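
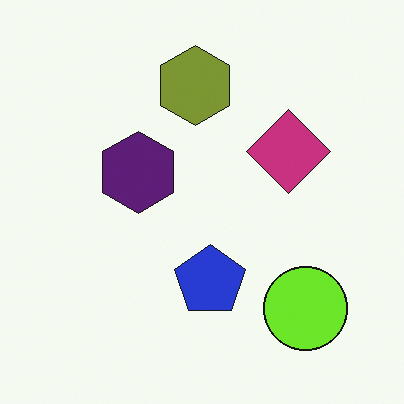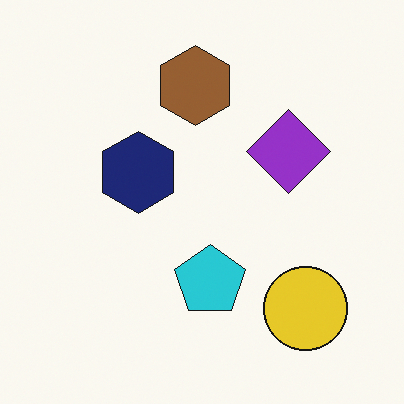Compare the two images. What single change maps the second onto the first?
It was hue-shifted by a small amount.

Every shape's color has rotated by the same amount around the hue wheel — a uniform hue shift.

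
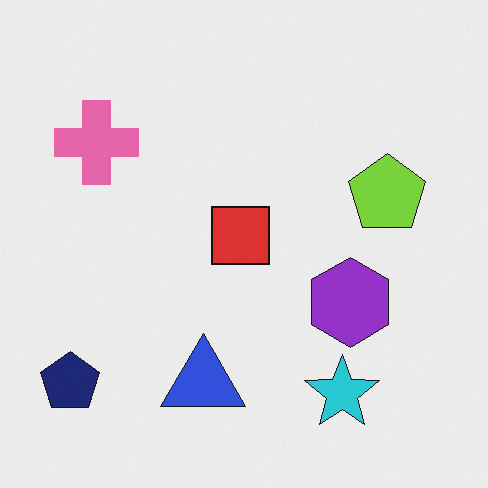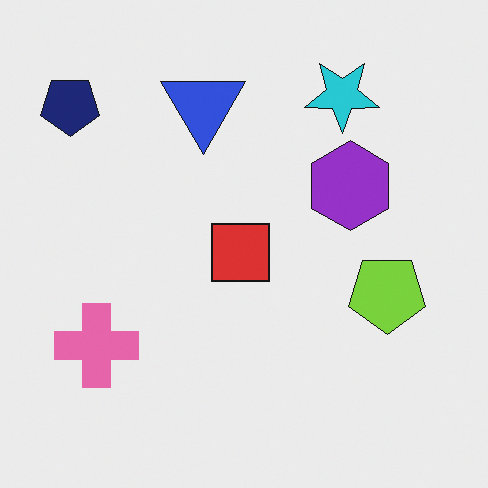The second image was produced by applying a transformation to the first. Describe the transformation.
The transformation is: flipped vertically (top ↔ bottom).

The cyan star is in the bottom-right of the first image and the top-right of the second — shapes on opposite sides of the horizontal midline have swapped in a mirror flip.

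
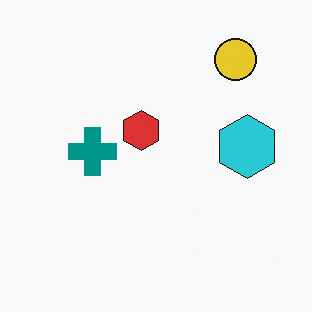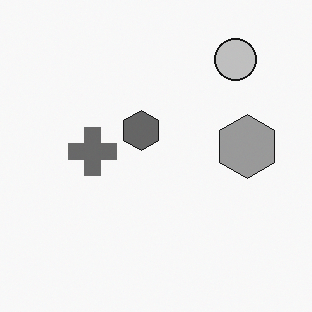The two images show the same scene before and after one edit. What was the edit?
Converted to grayscale.

All color is removed — every shape is now a shade of grey.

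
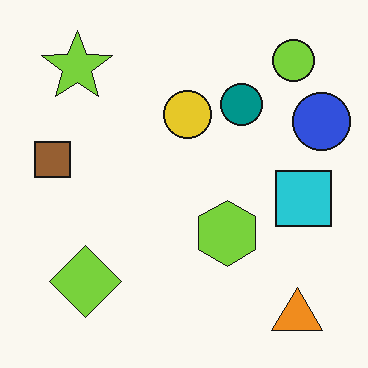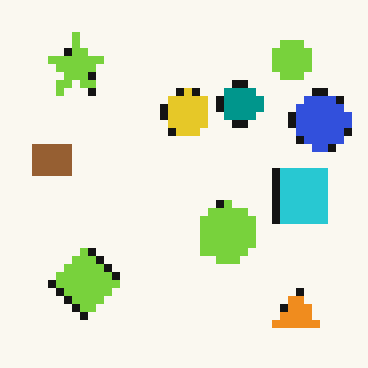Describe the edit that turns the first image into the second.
Moderately pixelated.

Shapes are reduced to large square blocks; fine edges and outlines are lost — a downscale-then-upscale (mosaic) effect.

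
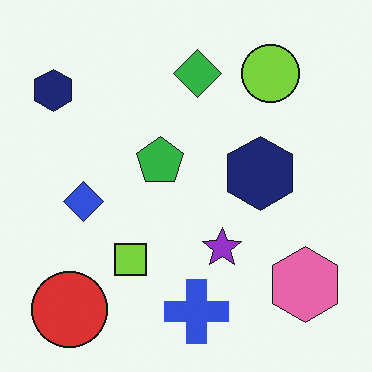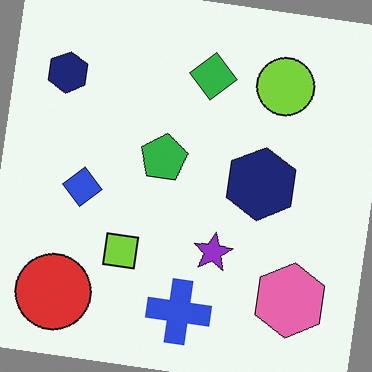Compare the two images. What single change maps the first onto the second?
The second image is the first rotated clockwise by a slight angle.

Every shape is tilted by the same angle and the image corners show triangular fill wedges — a whole-image rotation by a non-right angle.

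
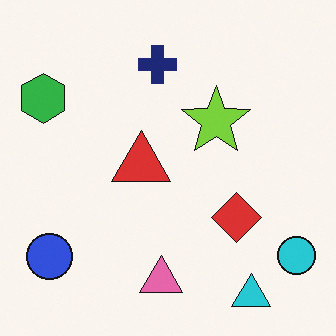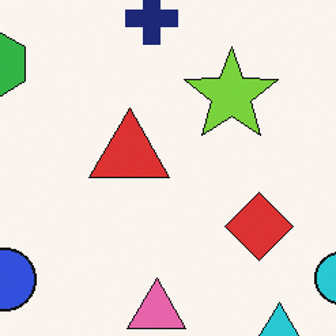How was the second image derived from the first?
The image was cropped to a modestly smaller region and rescaled.

The visible shapes are larger and the field of view is narrower; shapes near the original edges may be partly or wholly outside the frame — a crop-and-rescale.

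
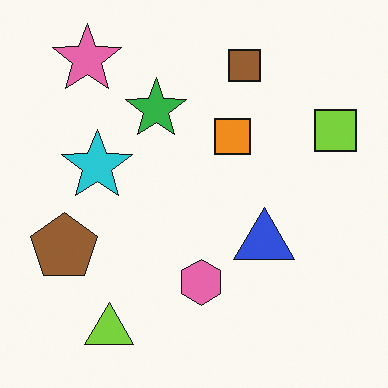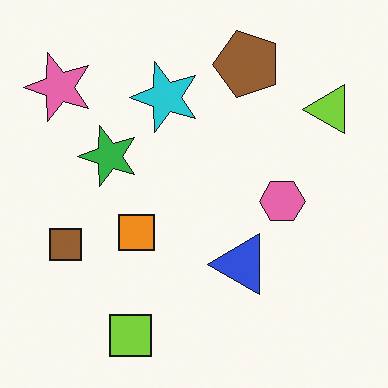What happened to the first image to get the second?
The transformation is: transposed (reflected across the top-left ↔ bottom-right diagonal).

Shapes have swapped their row and column positions — what was in the top-right is now in the bottom-left — a diagonal reflection.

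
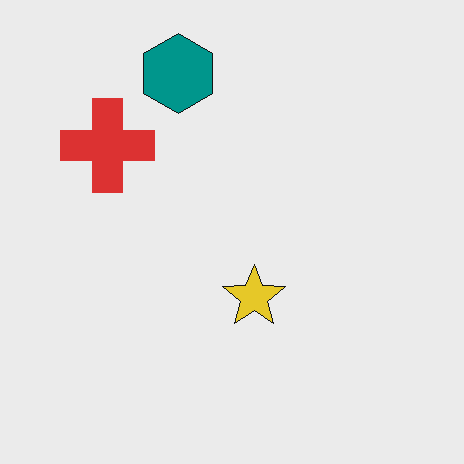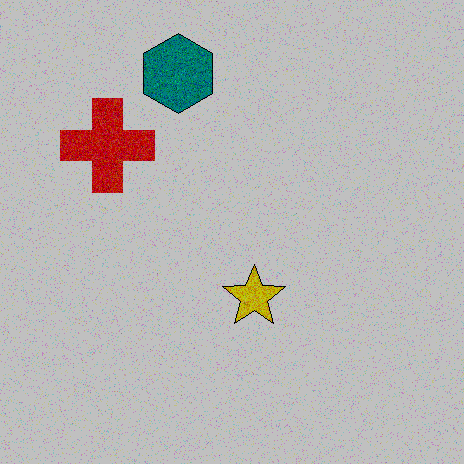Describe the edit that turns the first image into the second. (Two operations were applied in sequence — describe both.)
This is the original image degraded with moderate additive noise, then heavily posterized to just a handful of flat colors.

Random speckle covers the whole image, including the flat background. Each flat color has snapped to a coarser quantized level — most visibly, the near-white background has dropped to a flat grey.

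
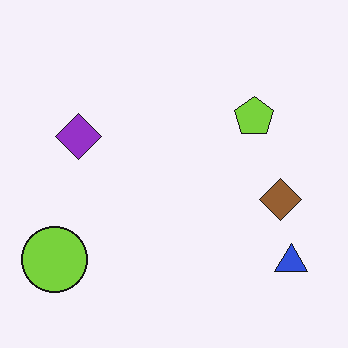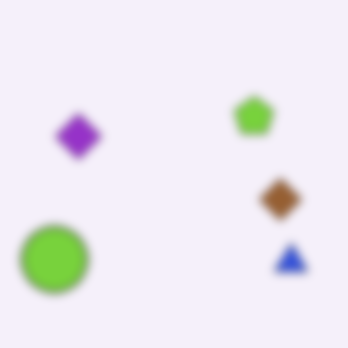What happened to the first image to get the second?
The transformation is: moderately blurred.

Shape edges and outlines are uniformly softened across the whole image.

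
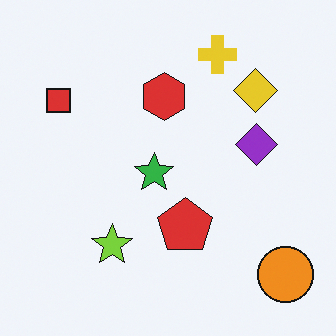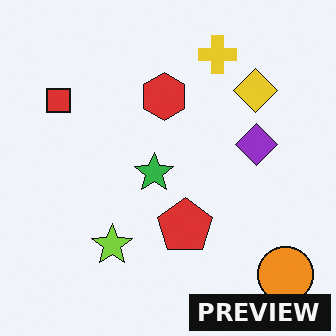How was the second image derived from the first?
It was watermarked with the text "PREVIEW" in the lower-right corner.

A dark label reading "PREVIEW" appears in the lower-right corner.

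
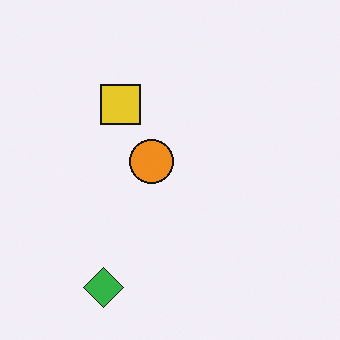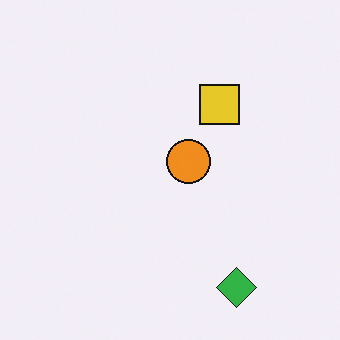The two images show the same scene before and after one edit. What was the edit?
Flipped horizontally (left ↔ right).

The green diamond is in the bottom-left of the first image and the bottom-right of the second — shapes on opposite sides of the vertical midline have swapped in a mirror flip.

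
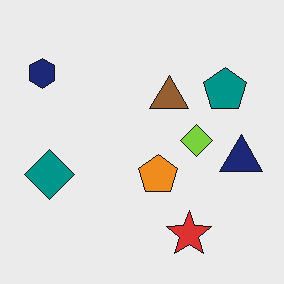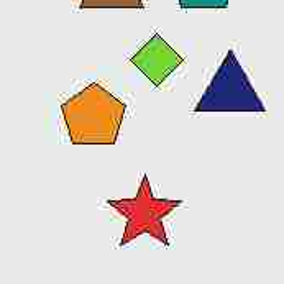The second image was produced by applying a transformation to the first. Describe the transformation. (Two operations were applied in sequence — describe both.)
The second image is the first degraded with heavy JPEG compression, then cropped to a noticeably smaller region and rescaled.

Blocky 8×8 compression artifacts appear around shape edges and the flat background shows ringing — characteristic JPEG degradation. The visible shapes are larger and the field of view is narrower; shapes near the original edges may be partly or wholly outside the frame — a crop-and-rescale.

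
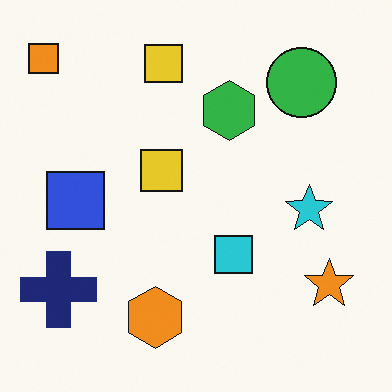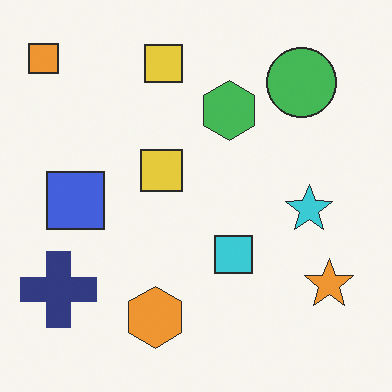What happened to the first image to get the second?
The transformation is: given slightly reduced contrast.

Tones are pushed toward mid-grey across the whole image — a global contrast change.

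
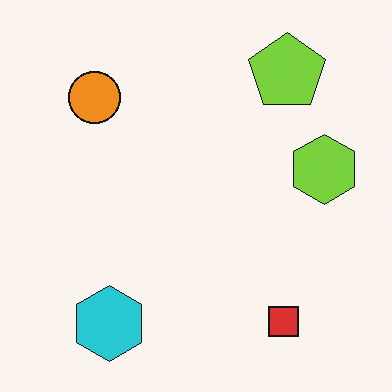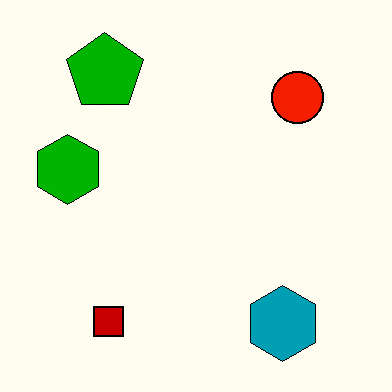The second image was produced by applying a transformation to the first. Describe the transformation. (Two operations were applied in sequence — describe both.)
This is the original image flipped horizontally (left ↔ right), then boosted in contrast.

The lime hexagon is in the right of the first image and the left of the second — shapes on opposite sides of the vertical midline have swapped in a mirror flip. Tones are pushed away from mid-grey across the whole image — a global contrast change.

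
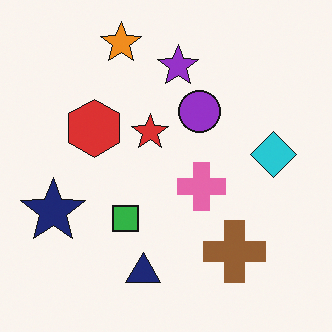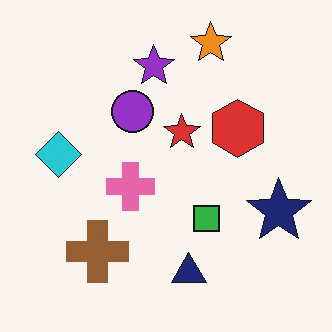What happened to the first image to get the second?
The image was flipped horizontally (left ↔ right).

The navy star is in the left of the first image and the right of the second — shapes on opposite sides of the vertical midline have swapped in a mirror flip.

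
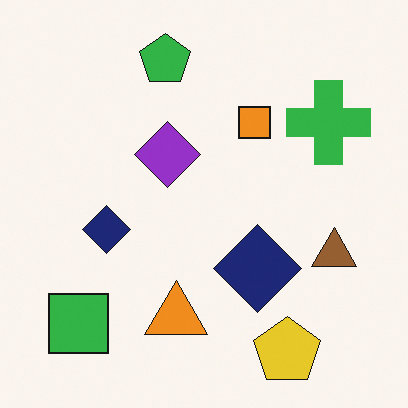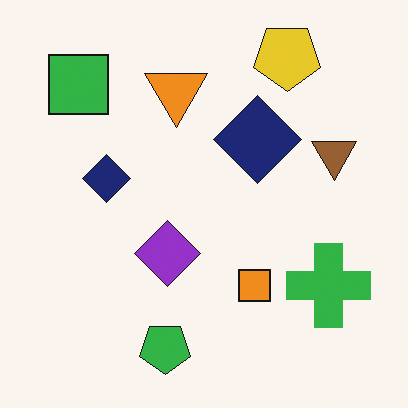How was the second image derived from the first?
The image was flipped vertically (top ↔ bottom).

The yellow pentagon is in the bottom-right of the first image and the top-right of the second — shapes on opposite sides of the horizontal midline have swapped in a mirror flip.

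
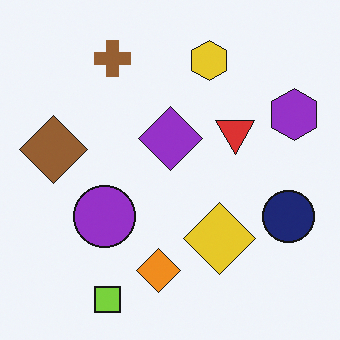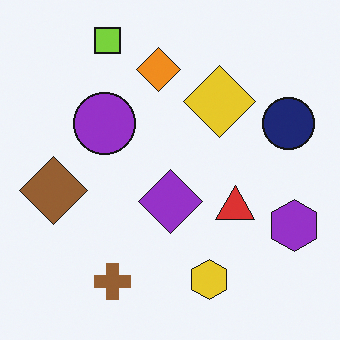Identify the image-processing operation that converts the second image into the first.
The image was flipped vertically (top ↔ bottom).

The lime square is in the top-left of the second image and the bottom-left of the first — shapes on opposite sides of the horizontal midline have swapped in a mirror flip.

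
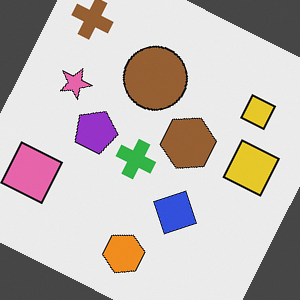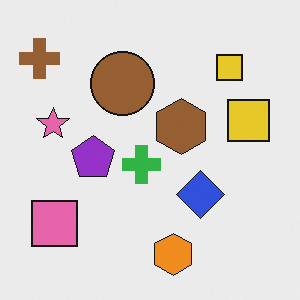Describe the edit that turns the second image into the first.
It was rotated clockwise by a moderate amount.

Every shape is tilted by the same angle and the image corners show triangular fill wedges — a whole-image rotation by a non-right angle.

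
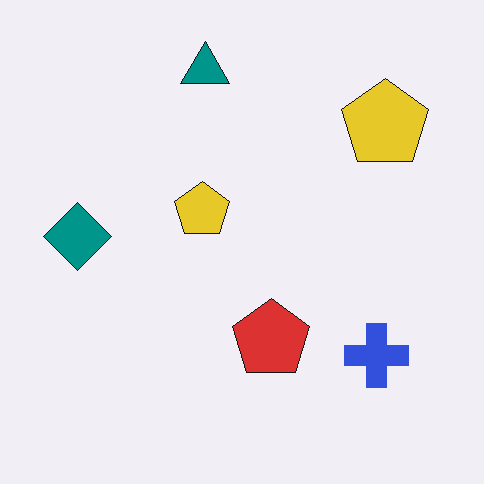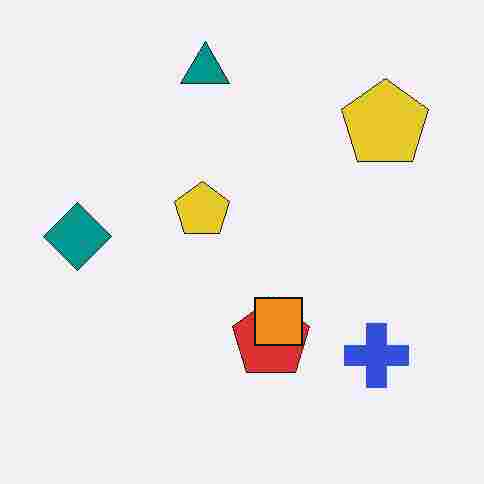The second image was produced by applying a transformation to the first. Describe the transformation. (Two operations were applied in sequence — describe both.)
The second image is the first degraded with heavy JPEG compression, then overlaid with an additional orange square.

Blocky 8×8 compression artifacts appear around shape edges and the flat background shows ringing — characteristic JPEG degradation. An orange square appears in the second image that is absent from the first.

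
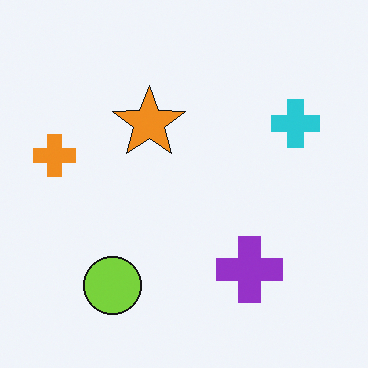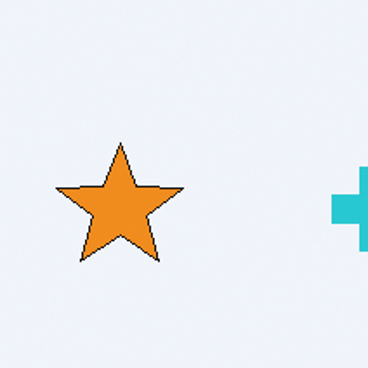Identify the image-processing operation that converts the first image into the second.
The transformation is: cropped tightly and scaled back up.

The visible shapes are larger and the field of view is narrower; shapes near the original edges may be partly or wholly outside the frame — a crop-and-rescale.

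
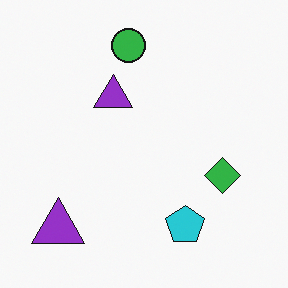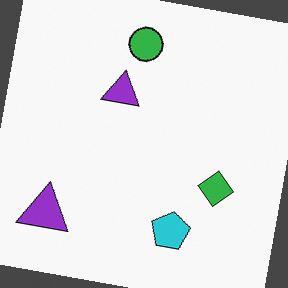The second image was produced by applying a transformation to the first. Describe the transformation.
Rotated clockwise by a small amount.

Every shape is tilted by the same angle and the image corners show triangular fill wedges — a whole-image rotation by a non-right angle.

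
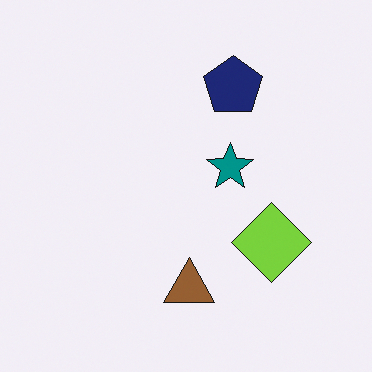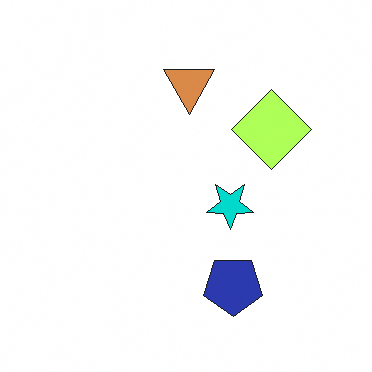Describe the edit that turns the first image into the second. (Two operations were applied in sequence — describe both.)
Flipped vertically (top ↔ bottom), then brightened a lot.

The brown triangle is in the bottom of the first image and the top of the second — shapes on opposite sides of the horizontal midline have swapped in a mirror flip. Every pixel — background and shapes alike — is uniformly brightened.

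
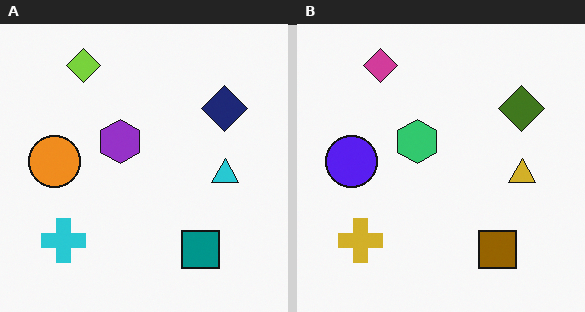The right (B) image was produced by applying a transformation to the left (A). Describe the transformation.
The image was hue-shifted by a large amount.

Every shape's color has rotated by the same amount around the hue wheel — a uniform hue shift.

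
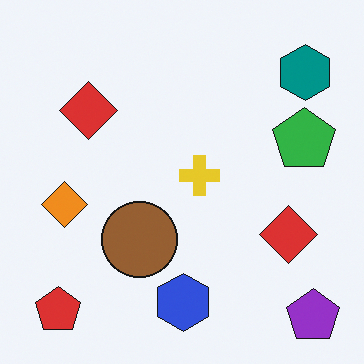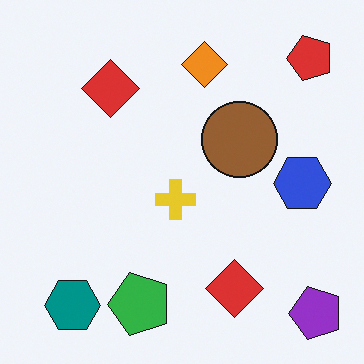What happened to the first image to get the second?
The transformation is: transposed (reflected across the top-left ↔ bottom-right diagonal).

Shapes have swapped their row and column positions — what was in the top-right is now in the bottom-left — a diagonal reflection.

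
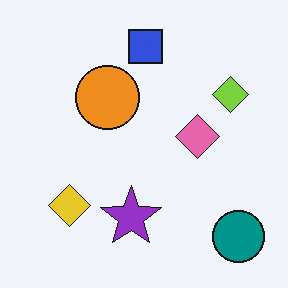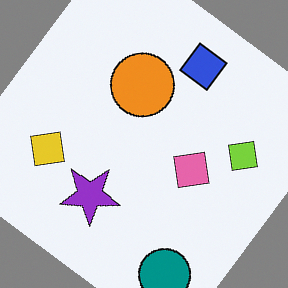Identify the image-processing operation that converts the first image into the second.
The second image is the first rotated clockwise by a large amount — several tens of degrees.

Every shape is tilted by the same angle and the image corners show triangular fill wedges — a whole-image rotation by a non-right angle.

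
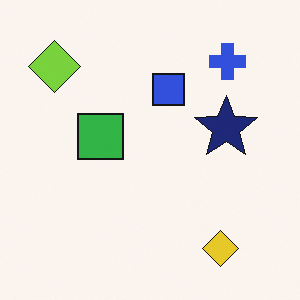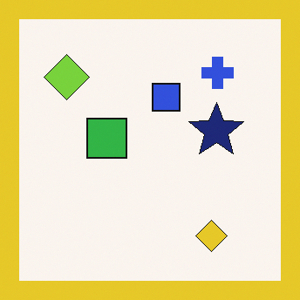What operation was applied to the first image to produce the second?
It was framed with a yellow border.

A solid yellow frame runs around the edge of the second image, with the content slightly shrunk inside it.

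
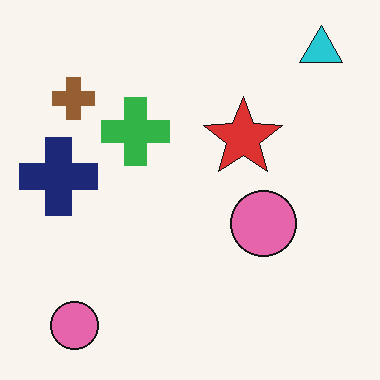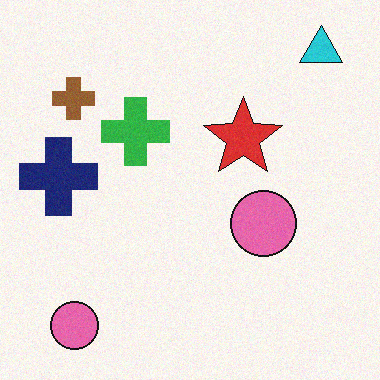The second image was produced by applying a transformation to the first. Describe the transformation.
Degraded with a light layer of grain.

Random speckle covers the whole image, including the flat background.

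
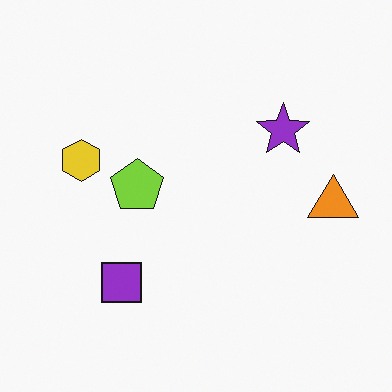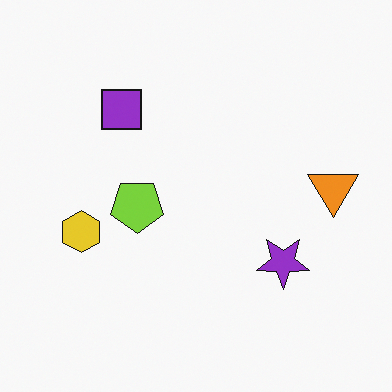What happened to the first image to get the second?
Flipped vertically (top ↔ bottom).

The purple square is in the bottom-left of the first image and the top-left of the second — shapes on opposite sides of the horizontal midline have swapped in a mirror flip.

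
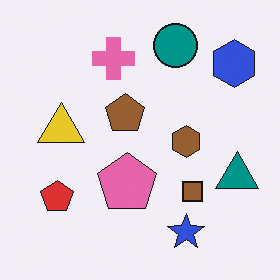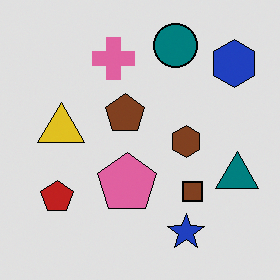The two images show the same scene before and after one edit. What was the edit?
The transformation is: posterized to a reduced palette.

Each flat color has snapped to a coarser quantized level — most visibly, the near-white background has dropped to a flat grey.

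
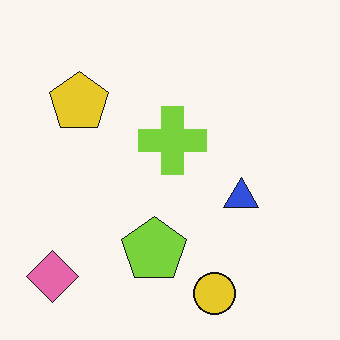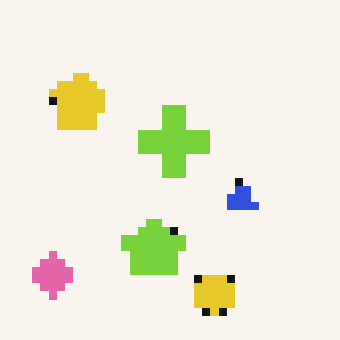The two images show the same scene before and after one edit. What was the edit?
It was pixelated into visible square blocks.

Shapes are reduced to large square blocks; fine edges and outlines are lost — a downscale-then-upscale (mosaic) effect.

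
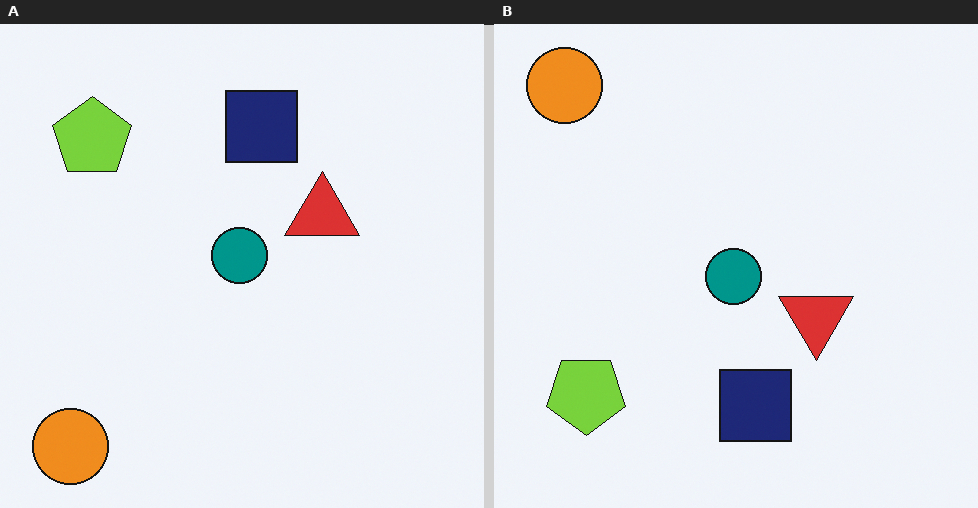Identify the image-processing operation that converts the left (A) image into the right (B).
It was flipped vertically (top ↔ bottom).

The orange circle is in the bottom-left of the left (A) image and the top-left of the right (B) — shapes on opposite sides of the horizontal midline have swapped in a mirror flip.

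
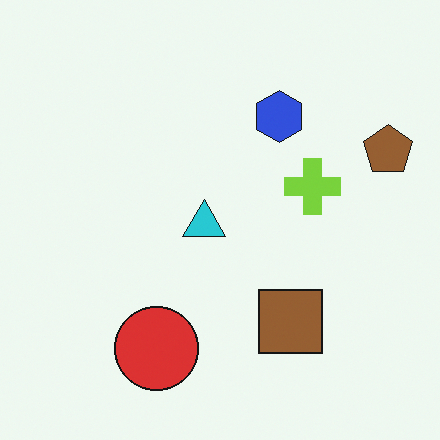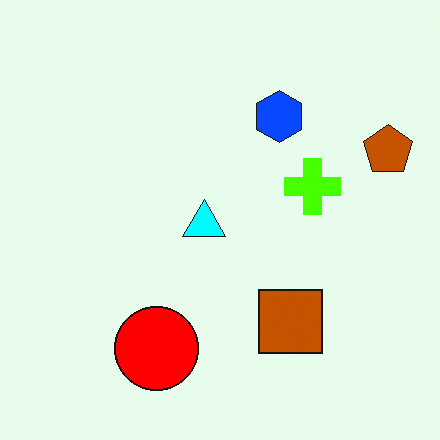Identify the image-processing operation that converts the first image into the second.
The second image is the first heavily oversaturated.

All colors are more vivid — a global saturation change.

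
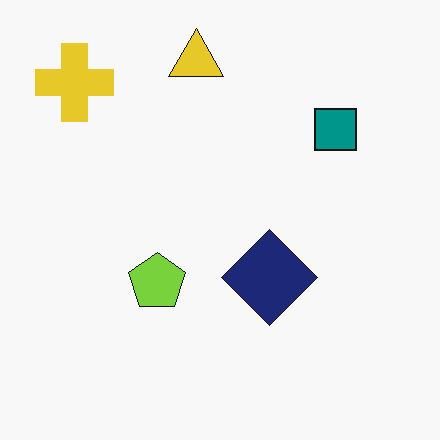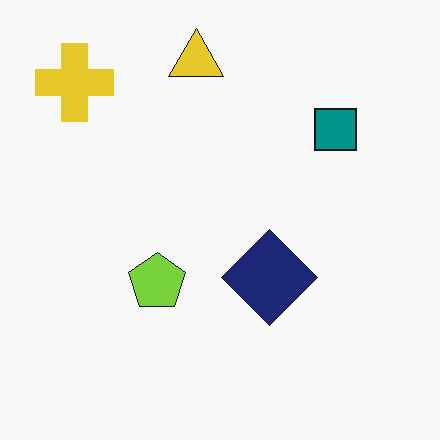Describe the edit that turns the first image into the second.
This is the original image JPEG-compressed with visible artifacts.

Blocky 8×8 compression artifacts appear around shape edges and the flat background shows ringing — characteristic JPEG degradation.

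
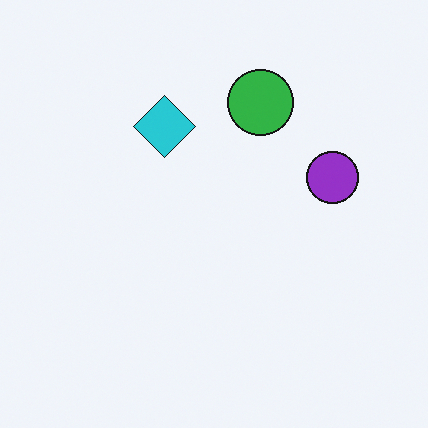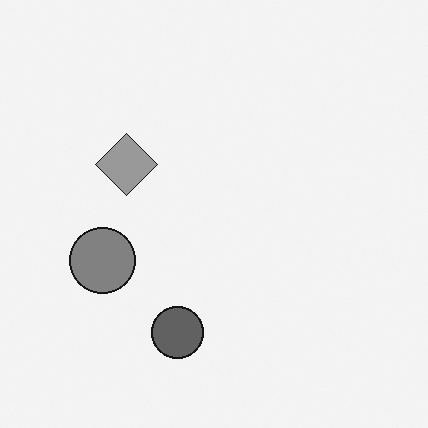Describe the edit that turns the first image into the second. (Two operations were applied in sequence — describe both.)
It was converted to grayscale, then transposed (reflected across the top-left ↔ bottom-right diagonal).

All color is removed — every shape is now a shade of grey. Shapes have swapped their row and column positions — what was in the top-right is now in the bottom-left — a diagonal reflection.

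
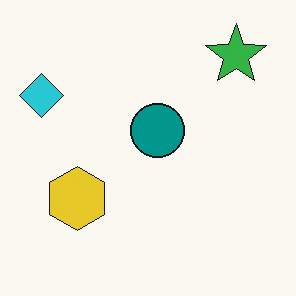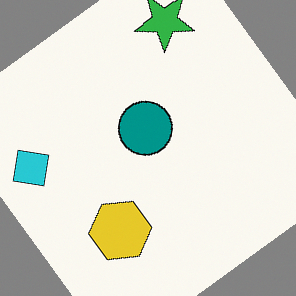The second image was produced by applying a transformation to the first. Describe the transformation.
The image was rotated counter-clockwise by a large amount — several tens of degrees.

Every shape is tilted by the same angle and the image corners show triangular fill wedges — a whole-image rotation by a non-right angle.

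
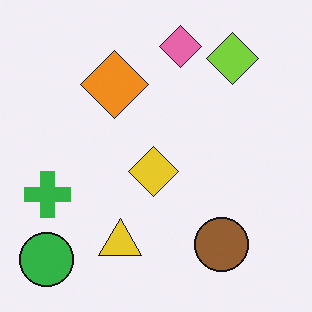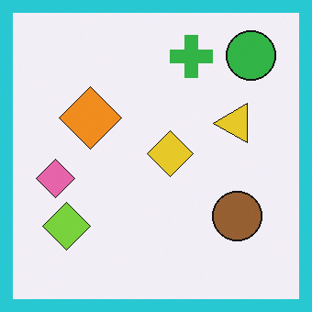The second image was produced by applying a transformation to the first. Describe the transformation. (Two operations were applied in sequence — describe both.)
The image was transposed (reflected across the top-left ↔ bottom-right diagonal), then framed with a cyan border.

Shapes have swapped their row and column positions — what was in the top-right is now in the bottom-left — a diagonal reflection. A solid cyan frame runs around the edge of the second image, with the content slightly shrunk inside it.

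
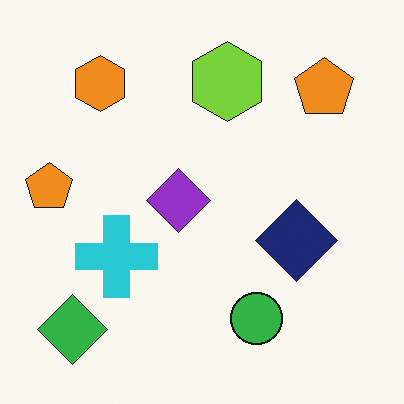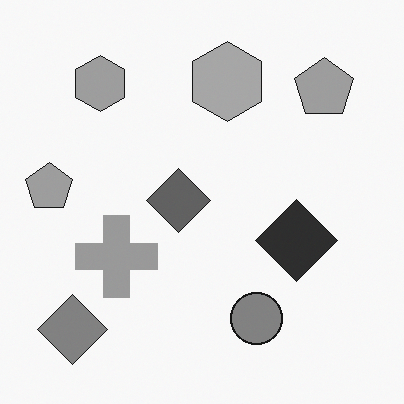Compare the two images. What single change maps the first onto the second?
The transformation is: converted to grayscale.

All color is removed — every shape is now a shade of grey.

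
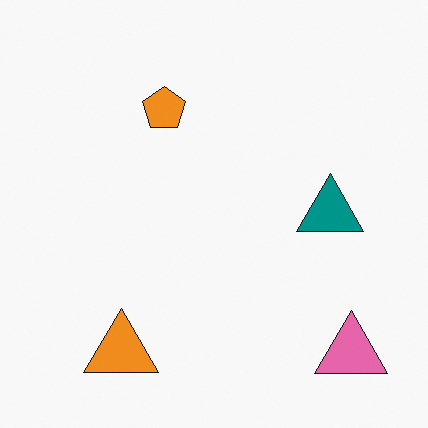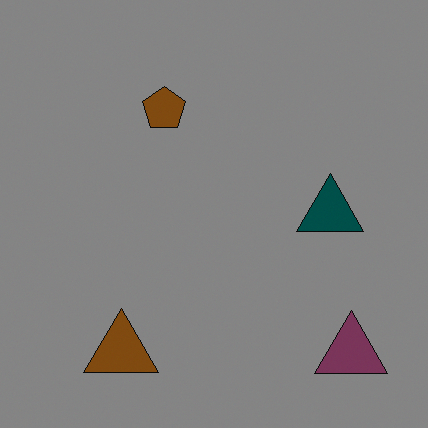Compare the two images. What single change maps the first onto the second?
It was darkened a lot.

Every pixel — background and shapes alike — is uniformly darkened.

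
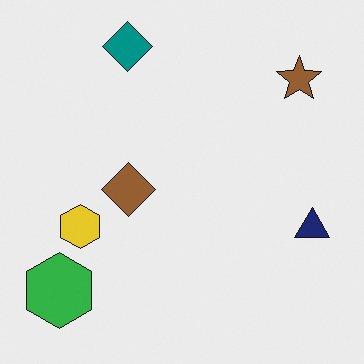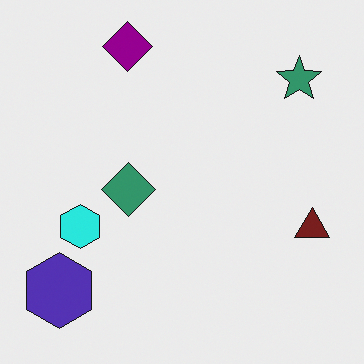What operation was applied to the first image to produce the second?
The second image is the first hue-shifted by a moderate amount.

Every shape's color has rotated by the same amount around the hue wheel — a uniform hue shift.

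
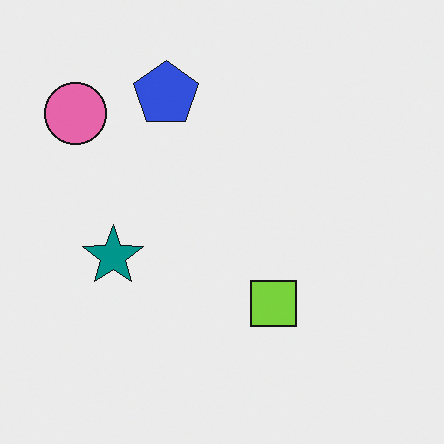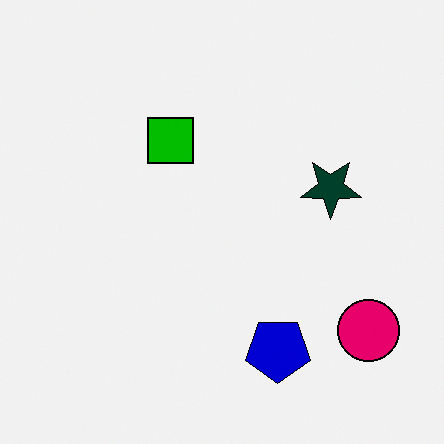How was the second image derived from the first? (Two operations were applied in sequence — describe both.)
The transformation is: rotated 180°, then given much higher contrast.

The pink circle sits in the top-left of the first image and the bottom-right of the second — consistent with a whole-image 180° rotation. Tones are pushed away from mid-grey across the whole image — a global contrast change.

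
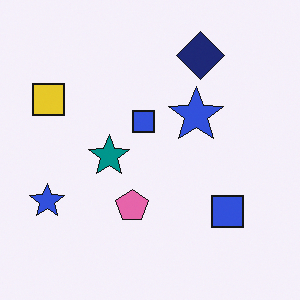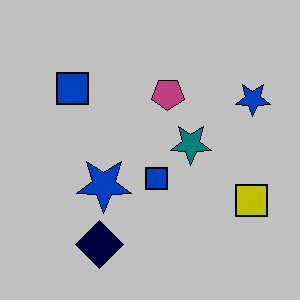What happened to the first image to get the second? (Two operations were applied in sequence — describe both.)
The image was aggressively posterized, then rotated 180°.

Each flat color has snapped to a coarser quantized level — most visibly, the near-white background has dropped to a flat grey. The yellow square sits in the top-left of the first image and the right of the second — consistent with a whole-image 180° rotation.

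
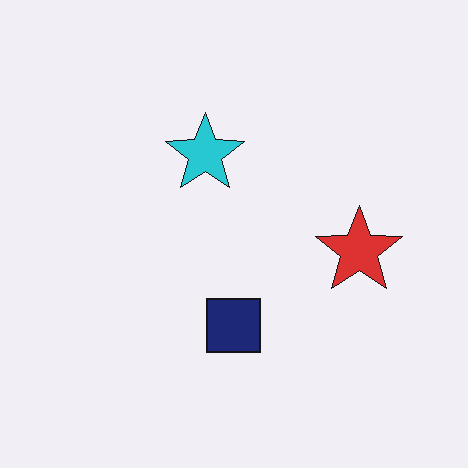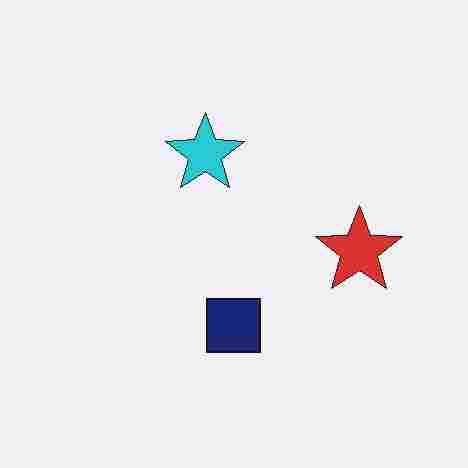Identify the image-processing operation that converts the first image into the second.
This is the original image heavily JPEG-compressed with obvious blocking artifacts.

Blocky 8×8 compression artifacts appear around shape edges and the flat background shows ringing — characteristic JPEG degradation.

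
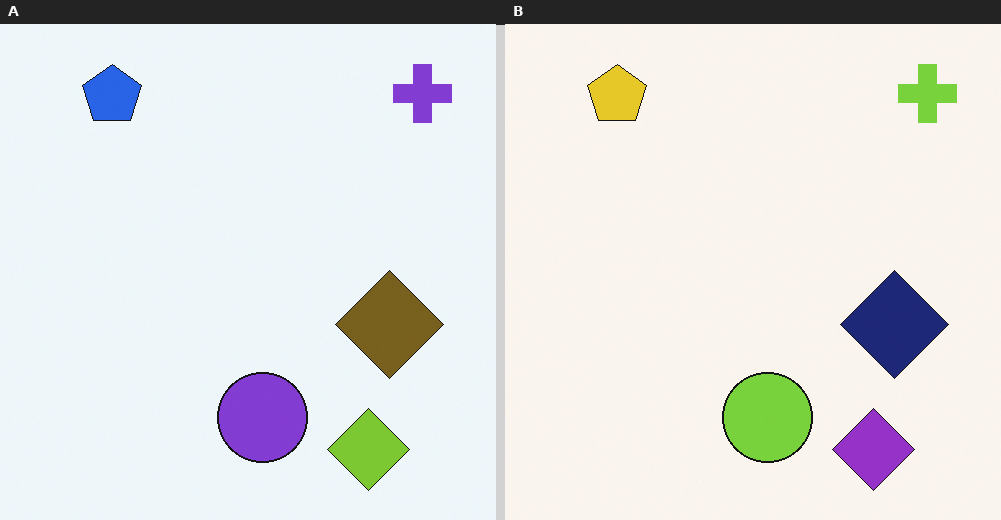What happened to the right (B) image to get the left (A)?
This is the original image hue-shifted through roughly half the color wheel.

Every shape's color has rotated by the same amount around the hue wheel — a uniform hue shift.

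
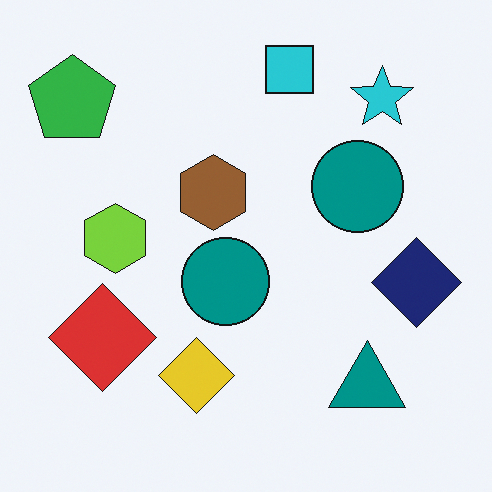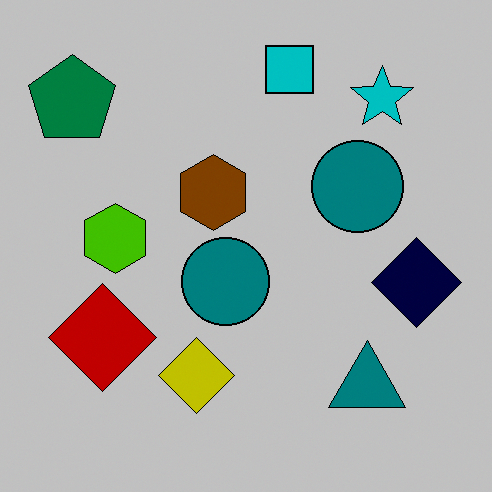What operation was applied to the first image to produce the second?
The image was aggressively posterized.

Each flat color has snapped to a coarser quantized level — most visibly, the near-white background has dropped to a flat grey.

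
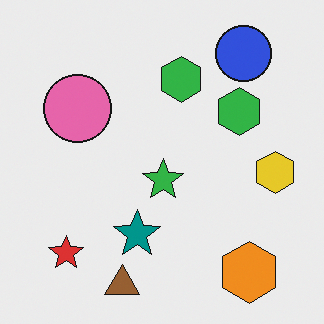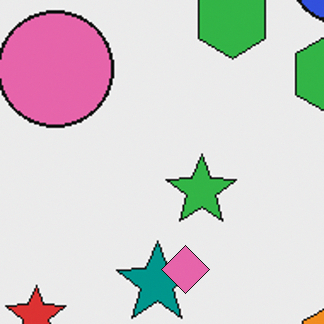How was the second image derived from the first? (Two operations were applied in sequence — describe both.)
This is the original image cropped tightly and scaled back up, then overlaid with an additional pink diamond.

The visible shapes are larger and the field of view is narrower; shapes near the original edges may be partly or wholly outside the frame — a crop-and-rescale. A pink diamond appears in the second image that is absent from the first.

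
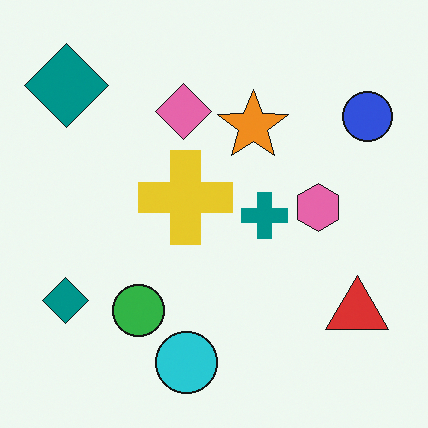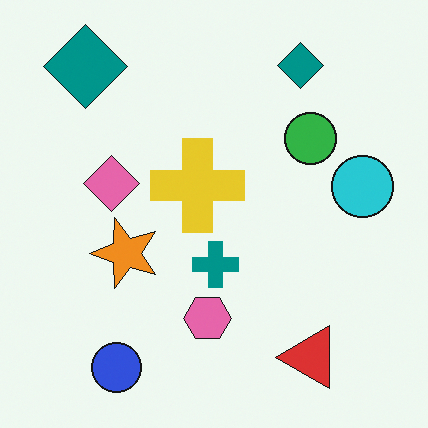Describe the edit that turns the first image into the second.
This is the original image transposed (reflected across the top-left ↔ bottom-right diagonal).

Shapes have swapped their row and column positions — what was in the top-right is now in the bottom-left — a diagonal reflection.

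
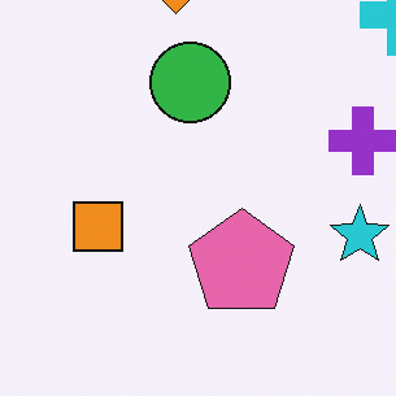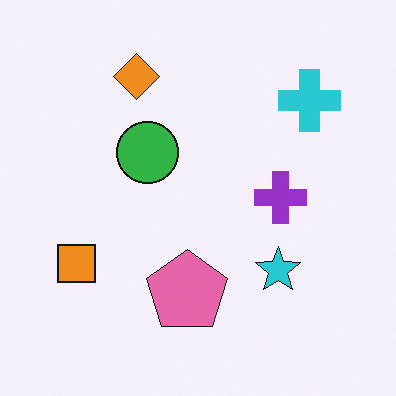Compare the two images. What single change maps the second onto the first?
This is the original image cropped slightly and scaled back up.

The visible shapes are larger and the field of view is narrower; shapes near the original edges may be partly or wholly outside the frame — a crop-and-rescale.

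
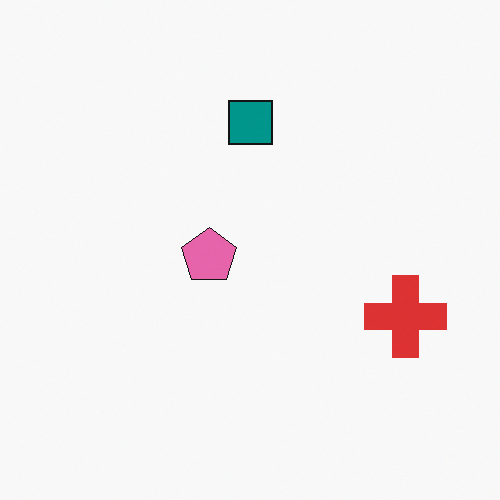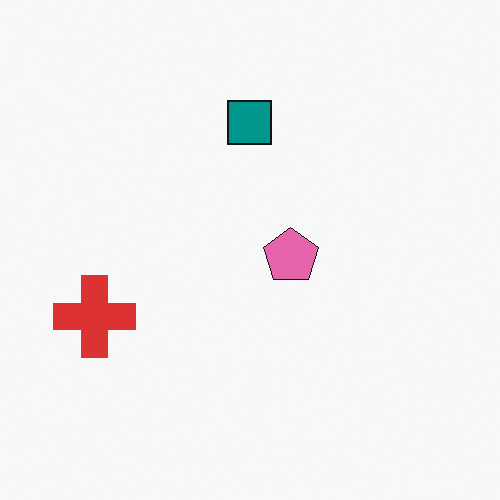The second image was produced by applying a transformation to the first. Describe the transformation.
The image was flipped horizontally (left ↔ right).

The red cross is in the right of the first image and the left of the second — shapes on opposite sides of the vertical midline have swapped in a mirror flip.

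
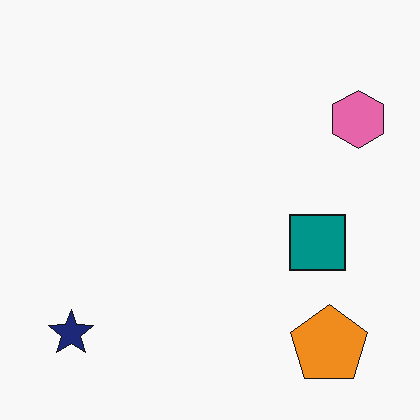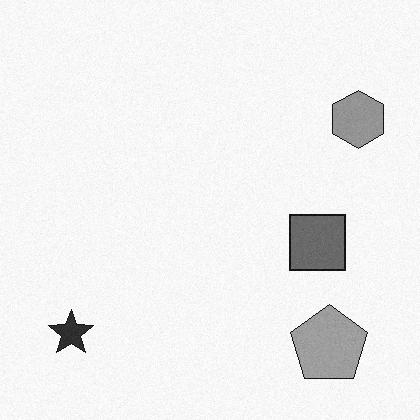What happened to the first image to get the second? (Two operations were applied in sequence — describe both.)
This is the original image degraded with subtle gaussian noise, then converted to grayscale.

Random speckle covers the whole image, including the flat background. All color is removed — every shape is now a shade of grey.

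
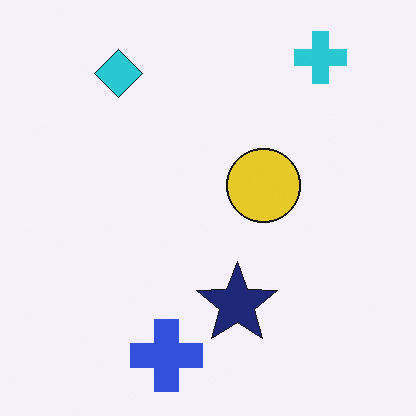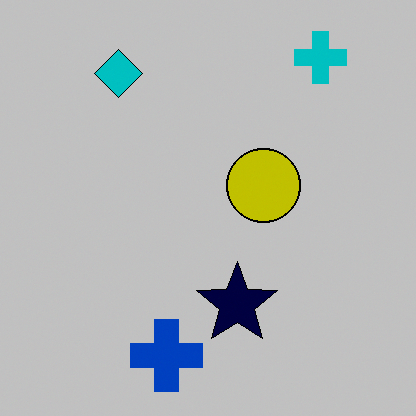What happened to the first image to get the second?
Aggressively posterized.

Each flat color has snapped to a coarser quantized level — most visibly, the near-white background has dropped to a flat grey.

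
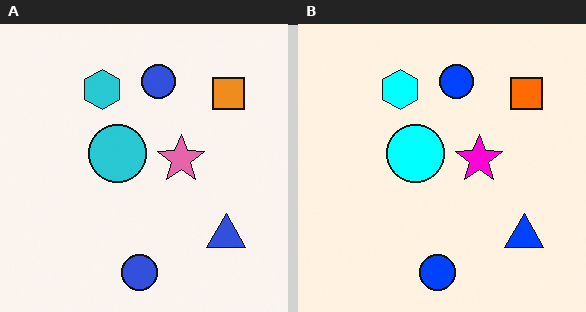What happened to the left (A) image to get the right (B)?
The image was made much more vivid (saturation change).

All colors are more vivid — a global saturation change.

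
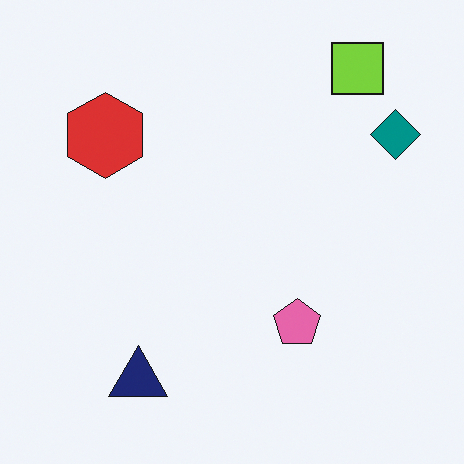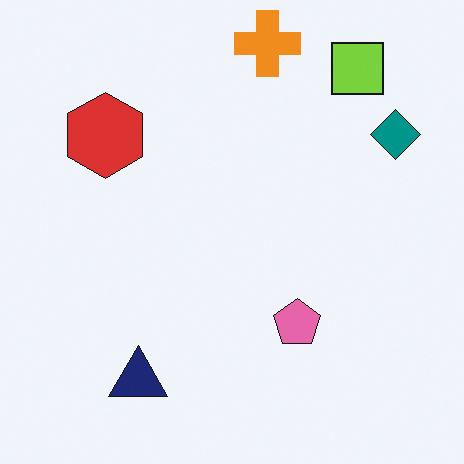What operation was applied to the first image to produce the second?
The transformation is: overlaid with an additional orange cross.

An orange cross appears in the second image that is absent from the first.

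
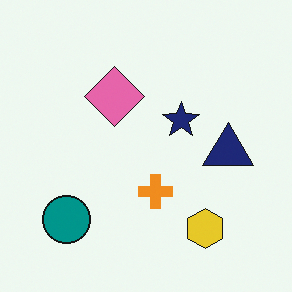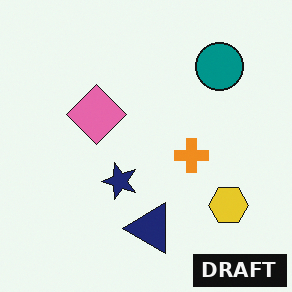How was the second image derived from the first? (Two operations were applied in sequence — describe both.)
The transformation is: transposed (reflected across the top-left ↔ bottom-right diagonal), then watermarked with the text "DRAFT" in the lower-right corner.

Shapes have swapped their row and column positions — what was in the top-right is now in the bottom-left — a diagonal reflection. A dark label reading "DRAFT" appears in the lower-right corner.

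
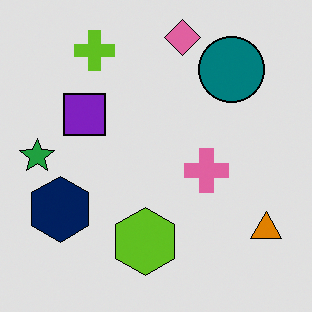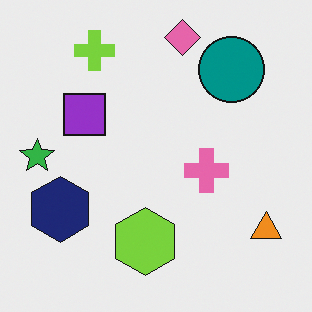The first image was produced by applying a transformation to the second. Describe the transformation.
The first image is the second posterized to a reduced palette.

Each flat color has snapped to a coarser quantized level — most visibly, the near-white background has dropped to a flat grey.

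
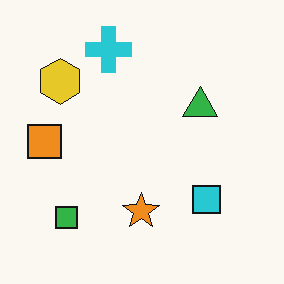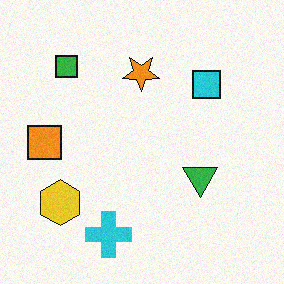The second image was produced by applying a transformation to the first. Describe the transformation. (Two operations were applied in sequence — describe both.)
The image was flipped vertically (top ↔ bottom), then degraded with subtle gaussian noise.

The cyan cross is in the top of the first image and the bottom of the second — shapes on opposite sides of the horizontal midline have swapped in a mirror flip. Random speckle covers the whole image, including the flat background.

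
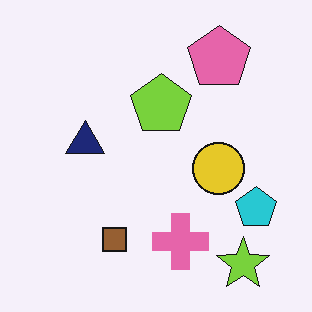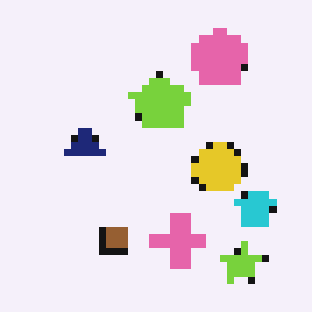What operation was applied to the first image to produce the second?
The image was pixelated into visible square blocks.

Shapes are reduced to large square blocks; fine edges and outlines are lost — a downscale-then-upscale (mosaic) effect.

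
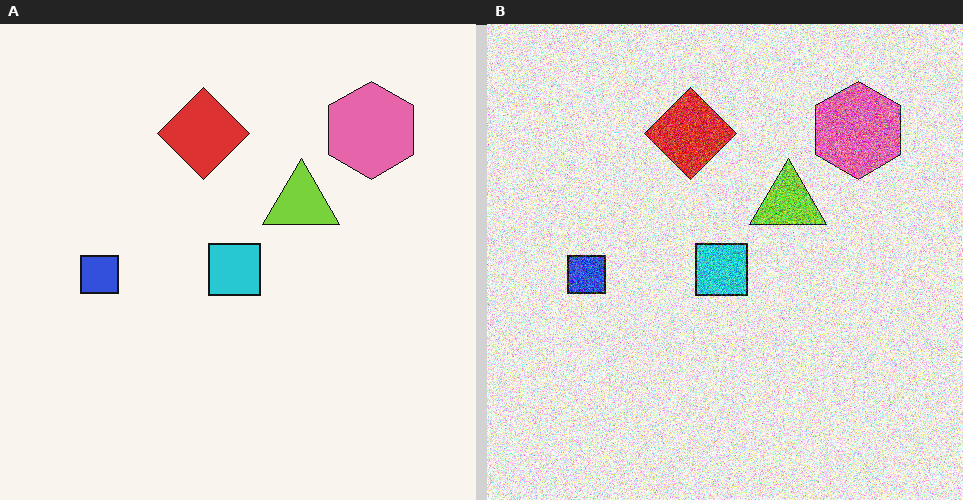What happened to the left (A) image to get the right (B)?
Degraded with a thick layer of grain.

Random speckle covers the whole image, including the flat background.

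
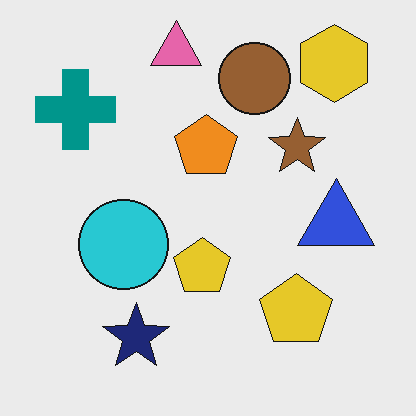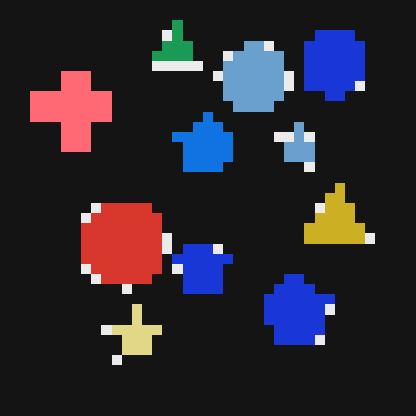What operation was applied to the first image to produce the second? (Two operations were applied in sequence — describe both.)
This is the original image heavily pixelated into large blocks, then color-inverted (negative).

Shapes are reduced to large square blocks; fine edges and outlines are lost — a downscale-then-upscale (mosaic) effect. The light background has become dark and every shape's color is its complement — a photographic negative.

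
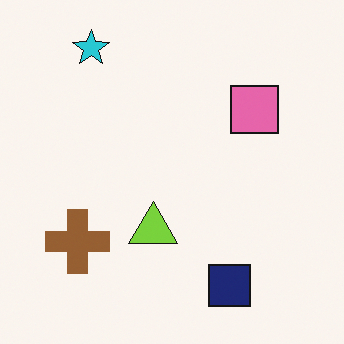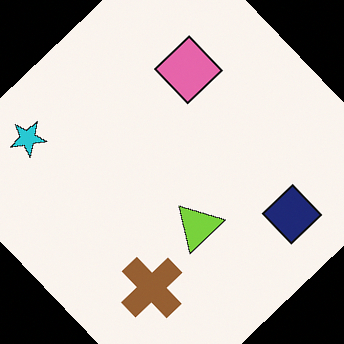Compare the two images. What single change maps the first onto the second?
The transformation is: rotated counter-clockwise by a large amount — several tens of degrees.

Every shape is tilted by the same angle and the image corners show triangular fill wedges — a whole-image rotation by a non-right angle.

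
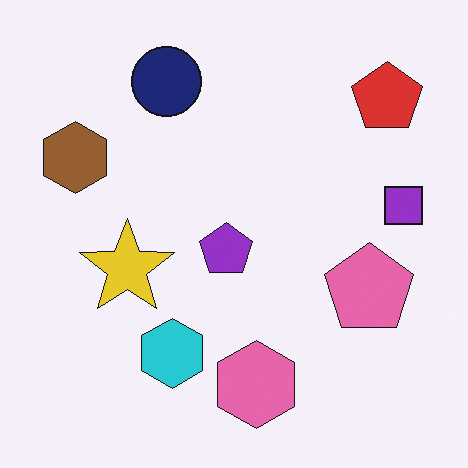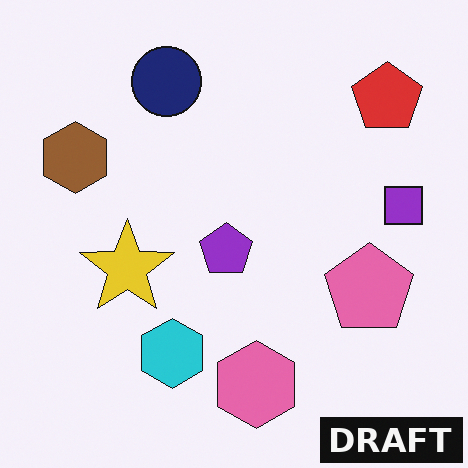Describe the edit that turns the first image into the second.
It was watermarked with the text "DRAFT" in the lower-right corner.

A dark label reading "DRAFT" appears in the lower-right corner.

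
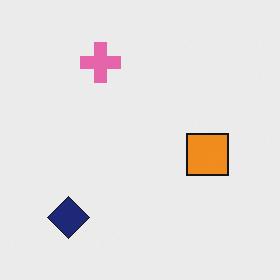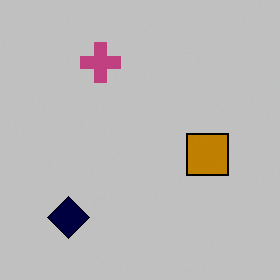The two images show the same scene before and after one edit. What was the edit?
The transformation is: aggressively posterized.

Each flat color has snapped to a coarser quantized level — most visibly, the near-white background has dropped to a flat grey.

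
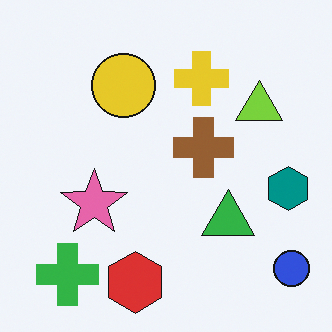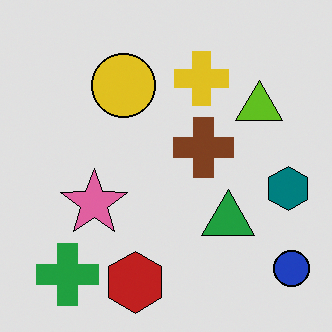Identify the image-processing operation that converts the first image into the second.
It was posterized to a reduced palette.

Each flat color has snapped to a coarser quantized level — most visibly, the near-white background has dropped to a flat grey.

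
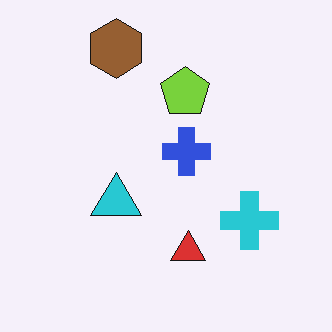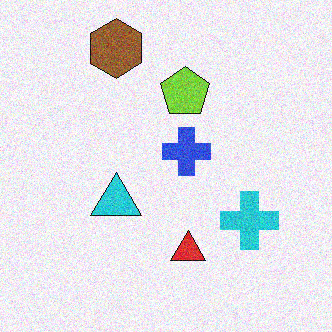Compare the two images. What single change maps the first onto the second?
It was degraded with moderate additive noise.

Random speckle covers the whole image, including the flat background.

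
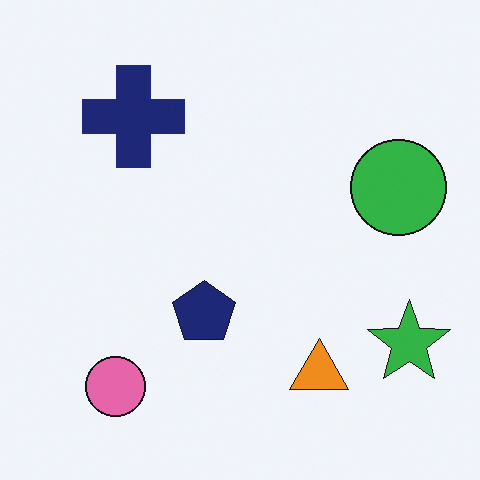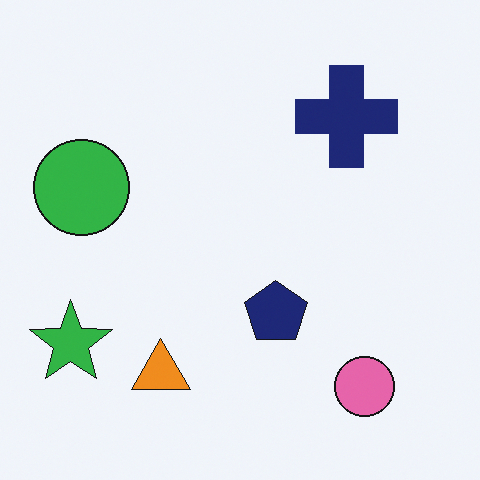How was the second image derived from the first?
Flipped horizontally (left ↔ right).

The green star is in the bottom-right of the first image and the bottom-left of the second — shapes on opposite sides of the vertical midline have swapped in a mirror flip.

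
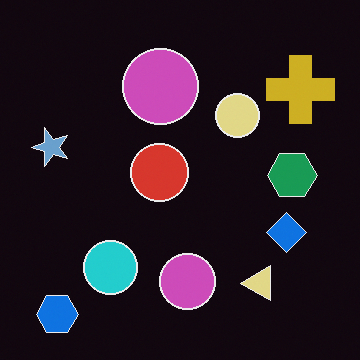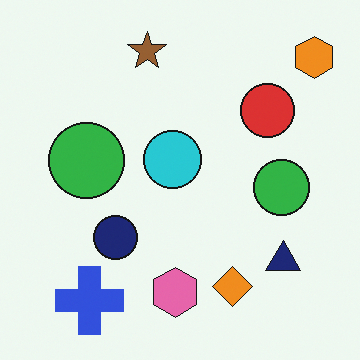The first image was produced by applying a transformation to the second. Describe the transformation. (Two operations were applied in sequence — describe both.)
The transformation is: transposed (reflected across the top-left ↔ bottom-right diagonal), then color-inverted (negative).

Shapes have swapped their row and column positions — what was in the top-right is now in the bottom-left — a diagonal reflection. The light background has become dark and every shape's color is its complement — a photographic negative.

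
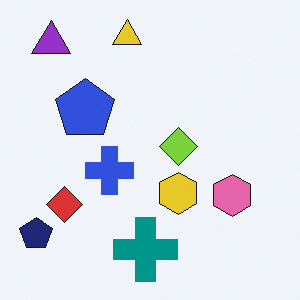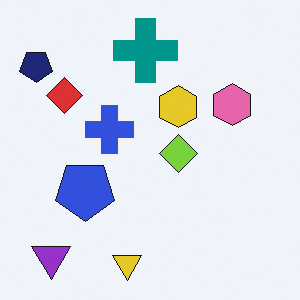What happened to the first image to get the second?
The second image is the first flipped vertically (top ↔ bottom).

The yellow triangle is in the top of the first image and the bottom of the second — shapes on opposite sides of the horizontal midline have swapped in a mirror flip.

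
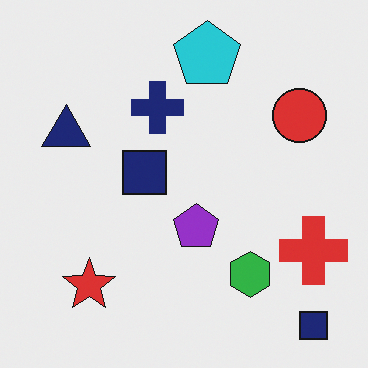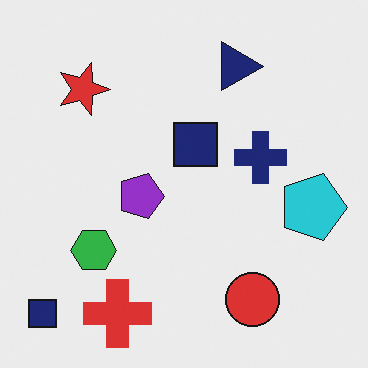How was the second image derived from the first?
Rotated 90° clockwise.

The red cross sits in the bottom-right of the first image and the bottom-left of the second — consistent with a whole-image 90° clockwise rotation.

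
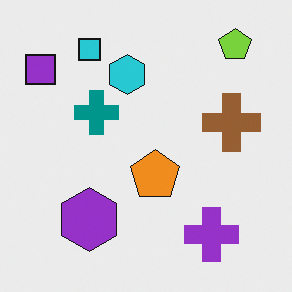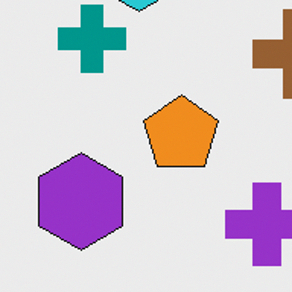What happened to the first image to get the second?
It was cropped slightly and scaled back up.

The visible shapes are larger and the field of view is narrower; shapes near the original edges may be partly or wholly outside the frame — a crop-and-rescale.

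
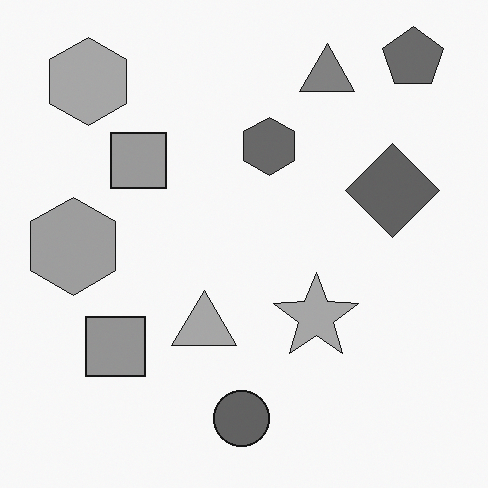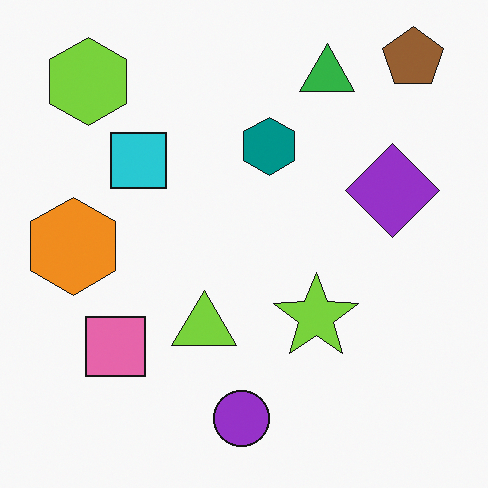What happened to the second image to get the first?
This is the original image converted to grayscale.

All color is removed — every shape is now a shade of grey.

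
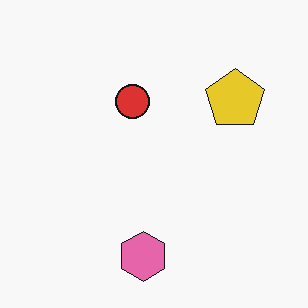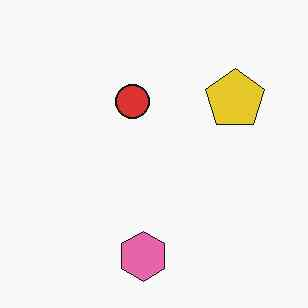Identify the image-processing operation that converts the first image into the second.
Given moderate JPEG compression.

Blocky 8×8 compression artifacts appear around shape edges and the flat background shows ringing — characteristic JPEG degradation.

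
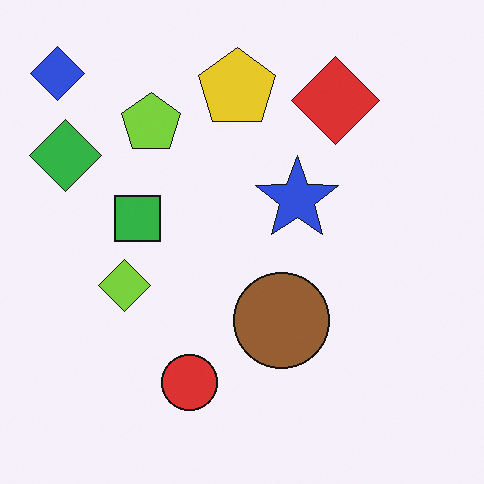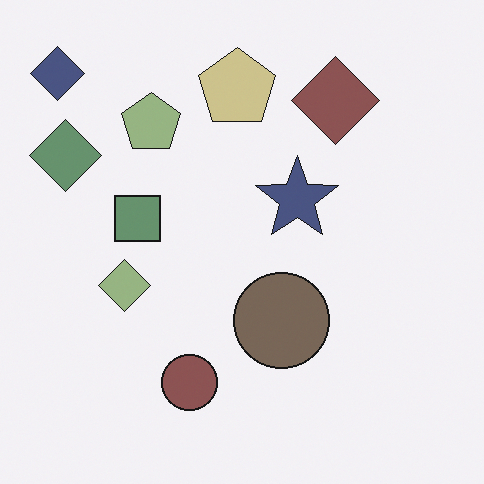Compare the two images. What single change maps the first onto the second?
The transformation is: made much more muted (saturation change).

All colors are more muted and greyish — a global saturation change.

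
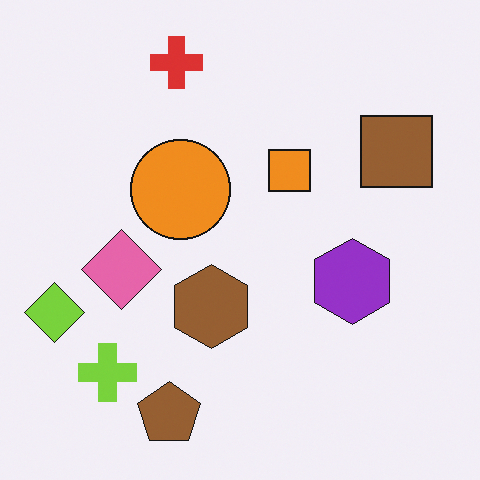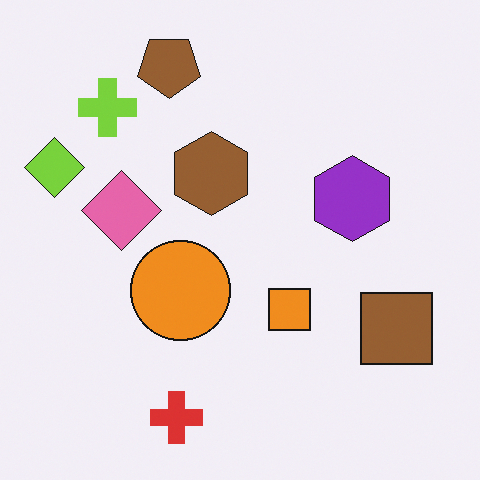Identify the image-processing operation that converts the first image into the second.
Flipped vertically (top ↔ bottom).

The red cross is in the top of the first image and the bottom of the second — shapes on opposite sides of the horizontal midline have swapped in a mirror flip.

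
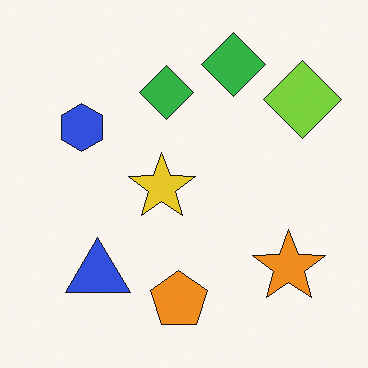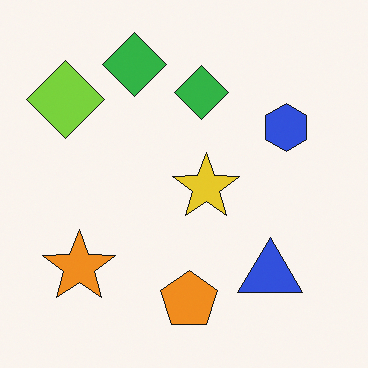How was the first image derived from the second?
It was flipped horizontally (left ↔ right).

The lime diamond is in the top-left of the second image and the top-right of the first — shapes on opposite sides of the vertical midline have swapped in a mirror flip.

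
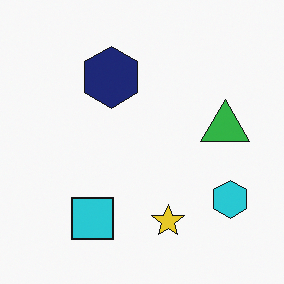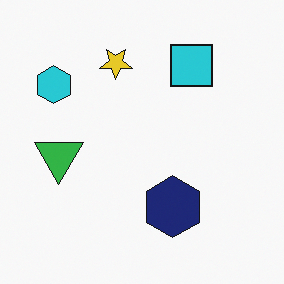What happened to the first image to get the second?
Rotated 180°.

The cyan hexagon sits in the bottom-right of the first image and the top-left of the second — consistent with a whole-image 180° rotation.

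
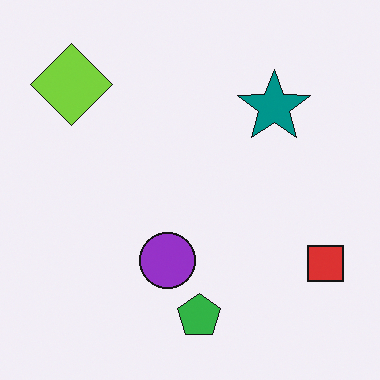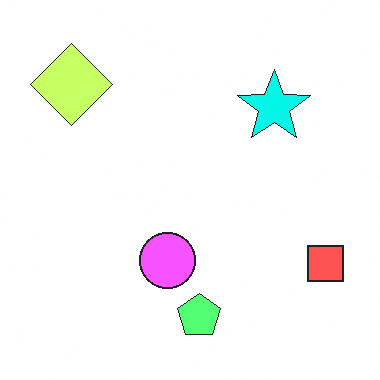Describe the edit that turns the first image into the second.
Brightened a lot.

Every pixel — background and shapes alike — is uniformly brightened.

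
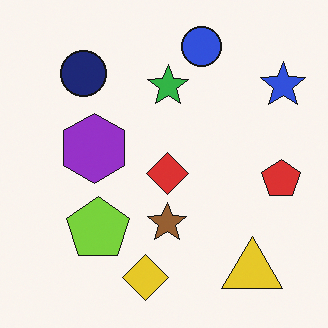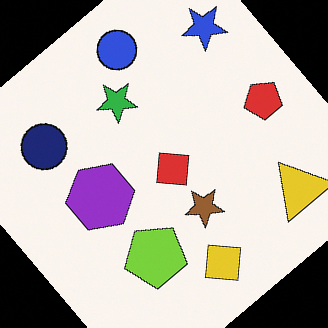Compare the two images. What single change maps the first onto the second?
Rotated counter-clockwise by a large amount — several tens of degrees.

Every shape is tilted by the same angle and the image corners show triangular fill wedges — a whole-image rotation by a non-right angle.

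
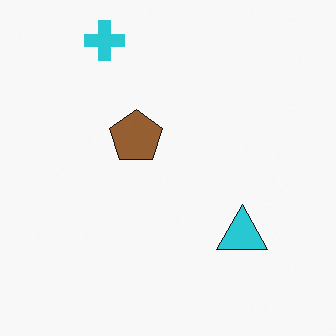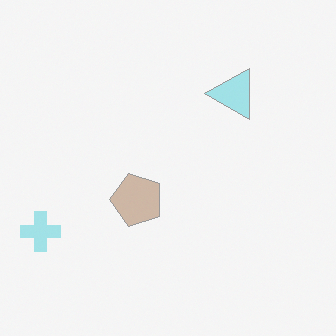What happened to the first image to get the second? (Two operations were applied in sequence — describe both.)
It was washed out (contrast reduced), then rotated 90° counter-clockwise.

Tones are pushed toward mid-grey across the whole image — a global contrast change. The cyan cross sits in the top-left of the first image and the bottom-left of the second — consistent with a whole-image 90° counter-clockwise rotation.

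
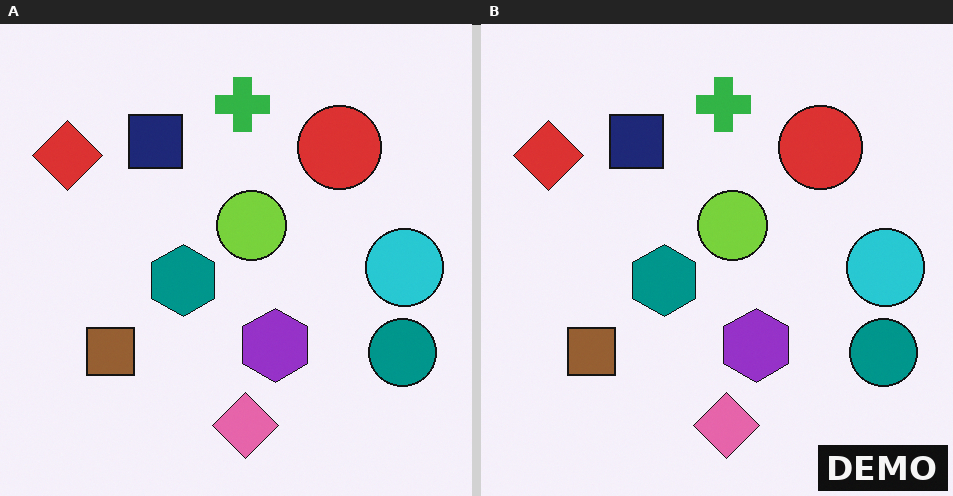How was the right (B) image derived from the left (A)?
Watermarked with the text "DEMO" in the lower-right corner.

A dark label reading "DEMO" appears in the lower-right corner.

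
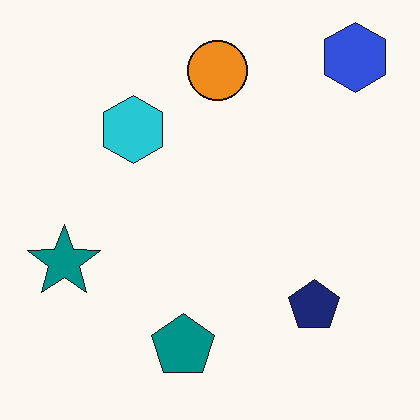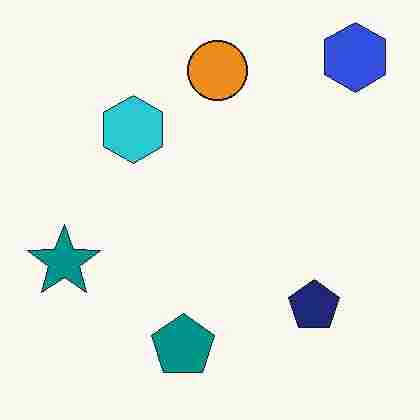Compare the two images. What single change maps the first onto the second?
It was heavily JPEG-compressed with obvious blocking artifacts.

Blocky 8×8 compression artifacts appear around shape edges and the flat background shows ringing — characteristic JPEG degradation.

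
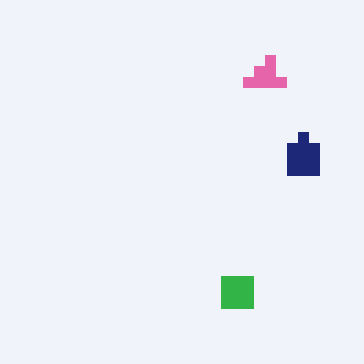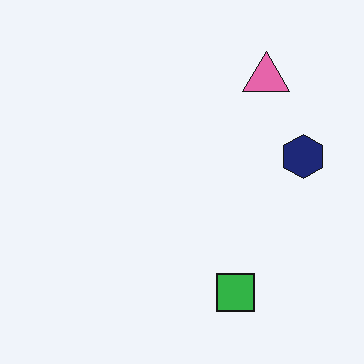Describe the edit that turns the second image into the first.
The first image is the second coarsely pixelated.

Shapes are reduced to large square blocks; fine edges and outlines are lost — a downscale-then-upscale (mosaic) effect.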